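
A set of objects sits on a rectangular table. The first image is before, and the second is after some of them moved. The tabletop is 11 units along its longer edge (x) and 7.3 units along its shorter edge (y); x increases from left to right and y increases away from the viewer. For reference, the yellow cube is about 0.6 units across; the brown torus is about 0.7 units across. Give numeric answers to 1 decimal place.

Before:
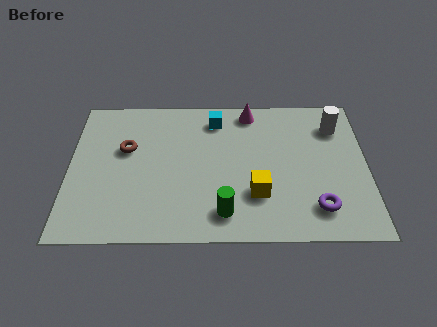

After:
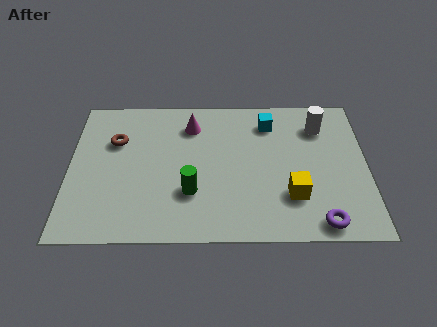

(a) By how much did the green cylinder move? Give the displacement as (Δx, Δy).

(-1.2, 1.0)

From the two frames, the green cylinder sits at roughly (5.7, 1.3) before and (4.5, 2.3) after.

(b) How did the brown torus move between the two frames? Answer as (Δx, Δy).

(-0.4, 0.4)

The brown torus was at about (2.1, 4.5) and moved to about (1.7, 4.9).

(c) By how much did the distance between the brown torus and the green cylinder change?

-1.0

The distance was about 4.8 in the first image and 3.8 in the second, so they moved 1.0 units closer together.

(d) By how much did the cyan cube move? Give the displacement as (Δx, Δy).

(2.0, -0.2)

The cyan cube started near (5.4, 6.0) and ended near (7.4, 5.8).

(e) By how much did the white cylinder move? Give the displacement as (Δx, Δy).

(-0.6, 0.0)

The white cylinder started near (9.9, 5.6) and ended near (9.3, 5.6).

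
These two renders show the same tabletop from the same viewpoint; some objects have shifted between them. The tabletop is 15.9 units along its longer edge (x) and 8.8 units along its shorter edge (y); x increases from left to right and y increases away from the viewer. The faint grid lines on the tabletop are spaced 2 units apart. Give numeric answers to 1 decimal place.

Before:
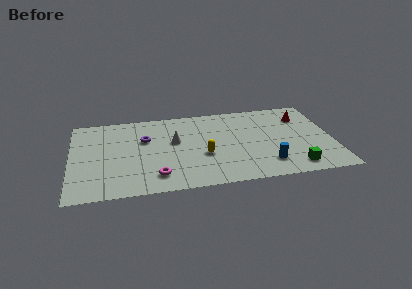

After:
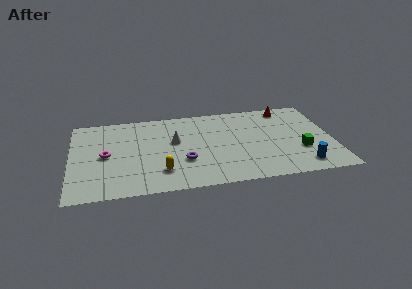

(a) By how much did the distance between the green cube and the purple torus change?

-2.8

Before: roughly 9.9 units apart; after: 7.1. That's 2.8 units closer together.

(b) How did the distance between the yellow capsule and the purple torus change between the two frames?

-2.5

Before: roughly 4.2 units apart; after: 1.7. That's 2.5 units closer together.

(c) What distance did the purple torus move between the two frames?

3.5

The purple torus was near (4.5, 5.7) before and (6.8, 3.0) after, so it travelled √(2.3² + 2.7²) ≈ 3.5 units.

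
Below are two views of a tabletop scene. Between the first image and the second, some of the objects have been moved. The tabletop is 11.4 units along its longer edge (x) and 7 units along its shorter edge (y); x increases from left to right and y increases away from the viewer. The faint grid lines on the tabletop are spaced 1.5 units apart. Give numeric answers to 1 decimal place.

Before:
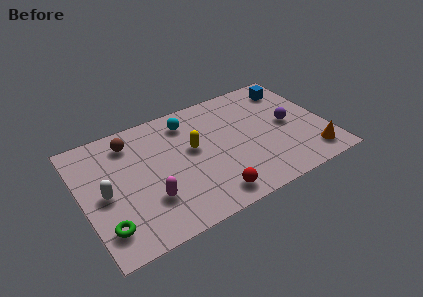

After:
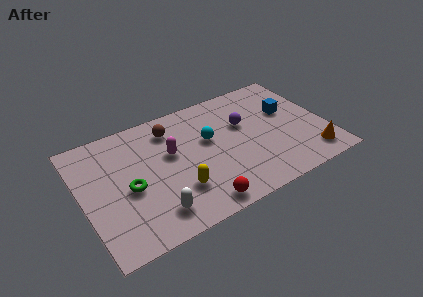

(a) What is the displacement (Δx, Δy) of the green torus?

(1.3, 1.6)

The green torus started near (0.8, 1.5) and ended near (2.1, 3.1).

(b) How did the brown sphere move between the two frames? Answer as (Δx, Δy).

(1.9, -0.1)

The brown sphere started near (2.5, 5.7) and ended near (4.4, 5.6).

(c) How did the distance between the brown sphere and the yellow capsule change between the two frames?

+0.4

They were about 3.2 units apart before and 3.6 after — 0.4 units further apart.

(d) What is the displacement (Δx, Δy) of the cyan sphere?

(0.8, -1.5)

The cyan sphere was at about (5.2, 5.7) and moved to about (6.0, 4.2).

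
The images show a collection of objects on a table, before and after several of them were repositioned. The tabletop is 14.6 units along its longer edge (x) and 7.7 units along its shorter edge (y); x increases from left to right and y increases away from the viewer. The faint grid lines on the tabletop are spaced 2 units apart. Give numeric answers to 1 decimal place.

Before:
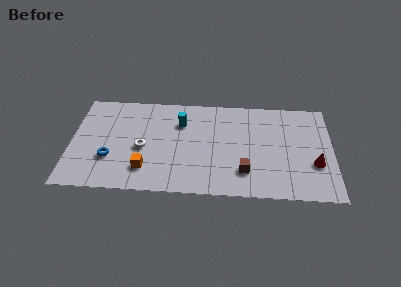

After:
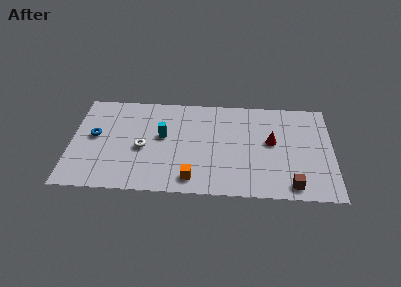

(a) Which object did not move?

the white torus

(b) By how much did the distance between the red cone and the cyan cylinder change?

-1.9

The distance was about 8.0 in the first image and 6.1 in the second, so they moved 1.9 units closer together.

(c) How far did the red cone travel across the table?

2.9

The red cone moved from about (13.6, 2.7) to (11.2, 4.3), a distance of √(2.4² + 1.6²) ≈ 2.9.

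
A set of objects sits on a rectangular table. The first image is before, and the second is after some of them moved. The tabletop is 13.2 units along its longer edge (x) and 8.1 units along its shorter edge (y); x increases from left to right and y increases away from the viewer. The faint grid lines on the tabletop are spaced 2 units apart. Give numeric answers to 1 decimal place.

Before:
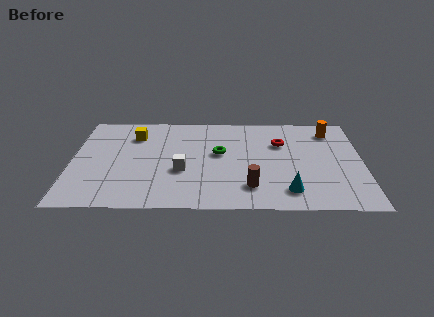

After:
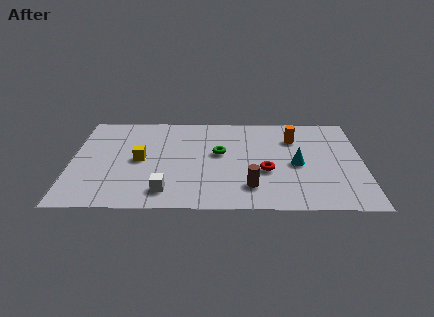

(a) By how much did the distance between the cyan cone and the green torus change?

-0.8

They were about 4.4 units apart before and 3.6 after — 0.8 units closer together.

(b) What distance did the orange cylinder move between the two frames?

1.8

From (11.8, 6.6) to (10.1, 5.9), the orange cylinder covered √(1.7² + 0.7²) ≈ 1.8 units.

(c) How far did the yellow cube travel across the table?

2.1

From (2.8, 6.1) to (3.1, 4.0), the yellow cube covered √(0.3² + 2.1²) ≈ 2.1 units.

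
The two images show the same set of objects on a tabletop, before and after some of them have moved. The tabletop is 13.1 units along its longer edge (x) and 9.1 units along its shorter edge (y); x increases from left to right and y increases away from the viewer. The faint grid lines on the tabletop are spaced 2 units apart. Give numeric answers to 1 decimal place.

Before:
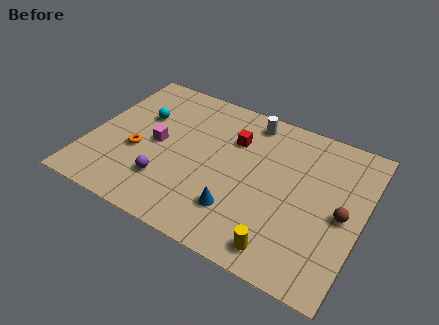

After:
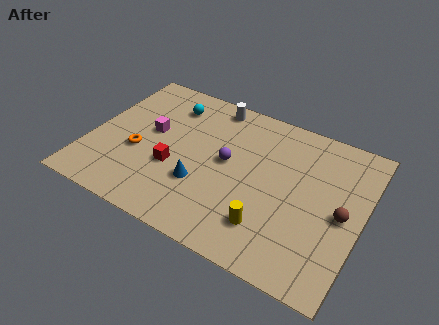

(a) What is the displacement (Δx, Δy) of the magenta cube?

(-0.4, 0.6)

From the two frames, the magenta cube sits at roughly (3.2, 4.5) before and (2.8, 5.1) after.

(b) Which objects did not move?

the orange torus and the brown sphere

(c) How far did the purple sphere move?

3.6

The purple sphere was near (4.0, 2.4) before and (6.6, 4.9) after, so it travelled √(2.6² + 2.5²) ≈ 3.6 units.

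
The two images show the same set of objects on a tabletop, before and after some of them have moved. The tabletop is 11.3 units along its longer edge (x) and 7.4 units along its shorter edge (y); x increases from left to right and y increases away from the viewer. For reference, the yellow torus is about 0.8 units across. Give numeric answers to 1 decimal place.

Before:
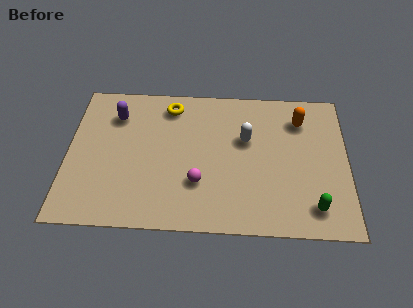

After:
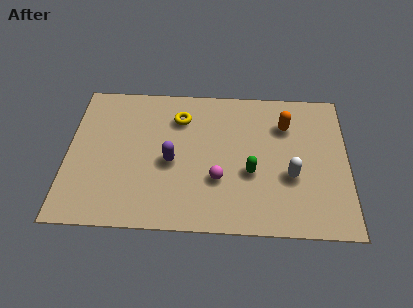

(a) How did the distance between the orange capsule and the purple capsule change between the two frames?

-2.4

They were about 7.5 units apart before and 5.1 after — 2.4 units closer together.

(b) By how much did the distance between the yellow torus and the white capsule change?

+1.8

They were about 3.5 units apart before and 5.3 after — 1.8 units further apart.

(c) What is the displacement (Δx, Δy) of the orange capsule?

(-0.6, -0.3)

The orange capsule was at about (9.4, 5.7) and moved to about (8.8, 5.4).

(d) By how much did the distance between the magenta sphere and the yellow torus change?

-0.6

The distance was about 4.1 in the first image and 3.5 in the second, so they moved 0.6 units closer together.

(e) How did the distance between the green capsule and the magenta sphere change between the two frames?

-3.3

Before: roughly 4.7 units apart; after: 1.4. That's 3.3 units closer together.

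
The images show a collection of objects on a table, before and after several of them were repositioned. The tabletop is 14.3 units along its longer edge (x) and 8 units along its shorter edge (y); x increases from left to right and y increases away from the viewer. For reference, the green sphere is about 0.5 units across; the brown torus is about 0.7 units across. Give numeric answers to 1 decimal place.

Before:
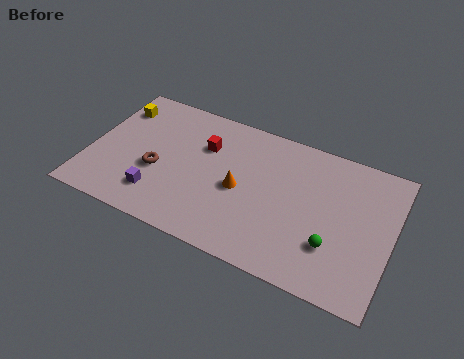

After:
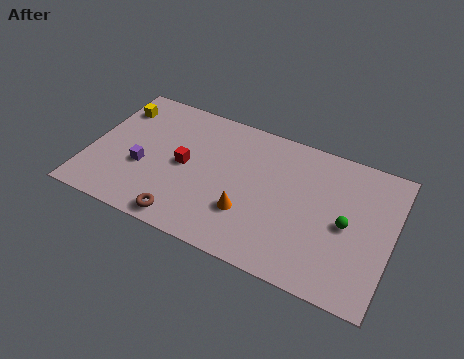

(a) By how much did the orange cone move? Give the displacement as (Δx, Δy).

(0.5, -1.2)

From the two frames, the orange cone sits at roughly (7.2, 3.7) before and (7.7, 2.5) after.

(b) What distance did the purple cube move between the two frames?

1.6

The purple cube moved from about (3.5, 1.8) to (2.6, 3.1), a distance of √(0.9² + 1.3²) ≈ 1.6.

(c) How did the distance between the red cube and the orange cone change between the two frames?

+0.9

Before: roughly 2.6 units apart; after: 3.5. That's 0.9 units further apart.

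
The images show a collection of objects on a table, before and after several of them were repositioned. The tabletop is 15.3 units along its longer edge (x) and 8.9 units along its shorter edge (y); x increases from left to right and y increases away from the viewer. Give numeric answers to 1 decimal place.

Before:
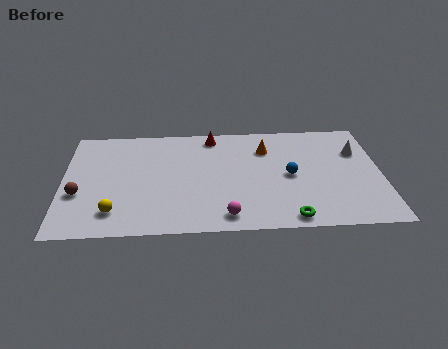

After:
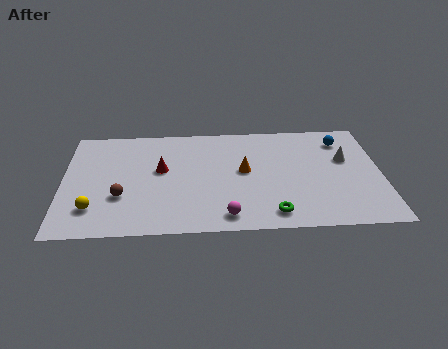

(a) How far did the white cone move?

0.8

From (14.2, 6.1) to (13.6, 5.5), the white cone covered √(0.6² + 0.6²) ≈ 0.8 units.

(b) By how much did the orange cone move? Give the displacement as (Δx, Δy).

(-1.1, -1.8)

From the two frames, the orange cone sits at roughly (9.8, 6.6) before and (8.7, 4.8) after.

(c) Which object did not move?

the magenta sphere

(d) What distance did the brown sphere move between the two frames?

2.0

The brown sphere moved from about (0.8, 3.3) to (2.8, 3.0), a distance of √(2.0² + 0.3²) ≈ 2.0.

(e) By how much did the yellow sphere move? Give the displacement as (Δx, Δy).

(-1.0, 0.3)

The yellow sphere started near (2.5, 1.8) and ended near (1.5, 2.1).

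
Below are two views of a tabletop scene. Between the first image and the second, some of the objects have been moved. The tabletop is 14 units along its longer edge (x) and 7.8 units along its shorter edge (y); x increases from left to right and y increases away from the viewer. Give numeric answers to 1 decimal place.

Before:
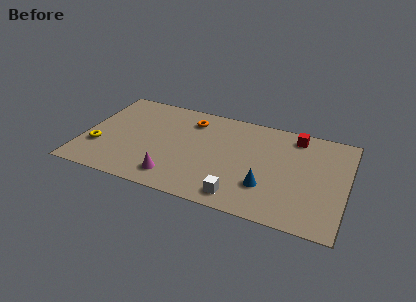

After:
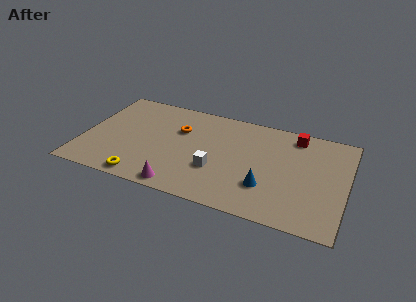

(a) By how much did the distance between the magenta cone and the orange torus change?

-0.4

The distance was about 4.8 in the first image and 4.4 in the second, so they moved 0.4 units closer together.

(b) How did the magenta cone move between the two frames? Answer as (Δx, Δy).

(0.4, -0.6)

The magenta cone started near (5.1, 1.4) and ended near (5.5, 0.8).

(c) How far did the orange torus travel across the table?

1.1

The orange torus moved from about (5.5, 6.2) to (5.0, 5.2), a distance of √(0.5² + 1.0²) ≈ 1.1.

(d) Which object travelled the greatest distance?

the yellow torus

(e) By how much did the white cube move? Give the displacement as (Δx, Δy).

(-1.4, 1.6)

From the two frames, the white cube sits at roughly (8.6, 1.1) before and (7.2, 2.7) after.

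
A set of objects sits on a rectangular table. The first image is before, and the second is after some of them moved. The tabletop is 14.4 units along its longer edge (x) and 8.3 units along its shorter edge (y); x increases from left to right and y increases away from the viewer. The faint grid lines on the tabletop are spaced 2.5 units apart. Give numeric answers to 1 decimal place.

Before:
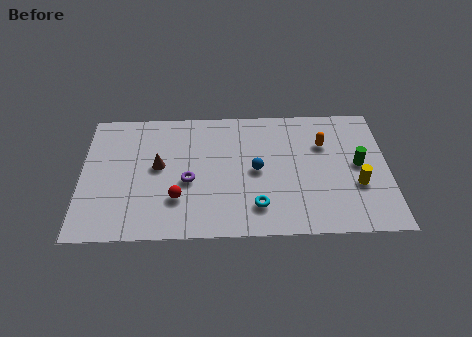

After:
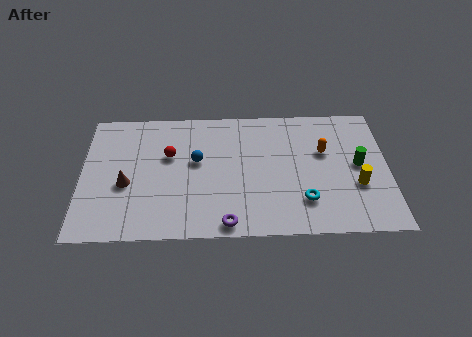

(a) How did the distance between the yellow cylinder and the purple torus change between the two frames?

-1.4

Before: roughly 7.9 units apart; after: 6.5. That's 1.4 units closer together.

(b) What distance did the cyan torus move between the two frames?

2.2

The cyan torus moved from about (8.2, 1.8) to (10.4, 2.1), a distance of √(2.2² + 0.3²) ≈ 2.2.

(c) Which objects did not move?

the green cylinder and the yellow cylinder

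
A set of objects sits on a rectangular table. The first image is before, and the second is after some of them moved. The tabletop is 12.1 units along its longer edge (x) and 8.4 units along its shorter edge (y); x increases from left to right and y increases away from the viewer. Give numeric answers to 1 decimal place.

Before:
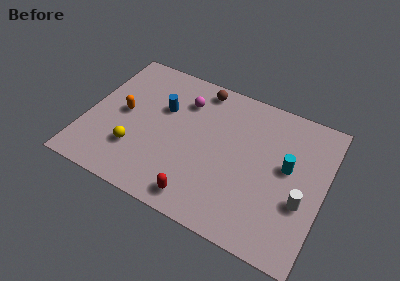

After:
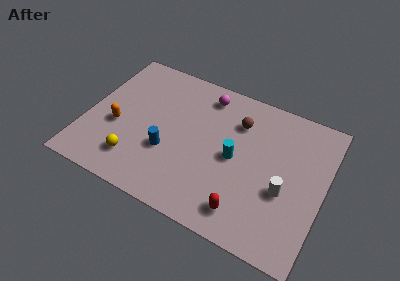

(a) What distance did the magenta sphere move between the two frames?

1.3

The magenta sphere moved from about (4.7, 6.3) to (5.7, 7.1), a distance of √(1.0² + 0.8²) ≈ 1.3.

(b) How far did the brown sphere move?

2.4

The brown sphere was near (5.4, 7.4) before and (7.5, 6.2) after, so it travelled √(2.1² + 1.2²) ≈ 2.4 units.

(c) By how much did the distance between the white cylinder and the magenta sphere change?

-1.3

The distance was about 7.2 in the first image and 5.9 in the second, so they moved 1.3 units closer together.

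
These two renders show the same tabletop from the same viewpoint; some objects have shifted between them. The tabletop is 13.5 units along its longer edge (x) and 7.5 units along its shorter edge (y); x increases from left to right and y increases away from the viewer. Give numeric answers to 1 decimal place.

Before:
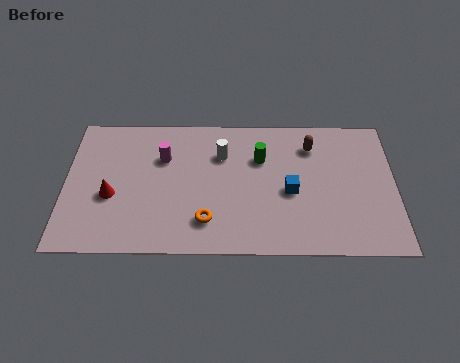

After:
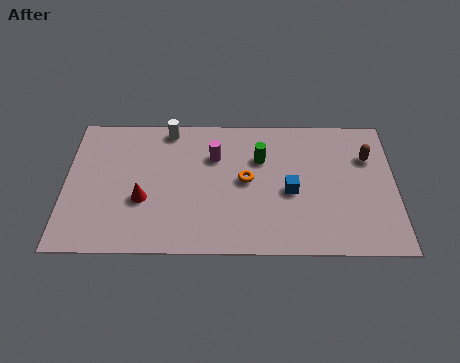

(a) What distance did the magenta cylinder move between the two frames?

2.1

From (4.0, 5.1) to (6.1, 5.2), the magenta cylinder covered √(2.1² + 0.1²) ≈ 2.1 units.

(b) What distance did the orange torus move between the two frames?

2.7

From (5.8, 1.7) to (7.4, 3.9), the orange torus covered √(1.6² + 2.2²) ≈ 2.7 units.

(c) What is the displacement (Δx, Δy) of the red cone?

(1.3, -0.2)

The red cone started near (1.9, 3.0) and ended near (3.2, 2.8).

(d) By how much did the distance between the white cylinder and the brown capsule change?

+4.6

They were about 3.7 units apart before and 8.3 after — 4.6 units further apart.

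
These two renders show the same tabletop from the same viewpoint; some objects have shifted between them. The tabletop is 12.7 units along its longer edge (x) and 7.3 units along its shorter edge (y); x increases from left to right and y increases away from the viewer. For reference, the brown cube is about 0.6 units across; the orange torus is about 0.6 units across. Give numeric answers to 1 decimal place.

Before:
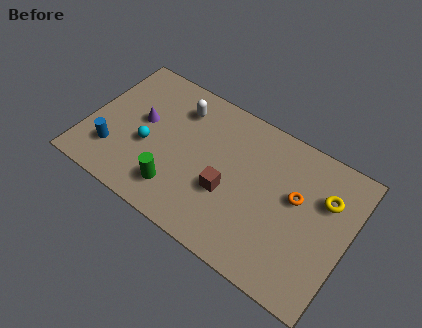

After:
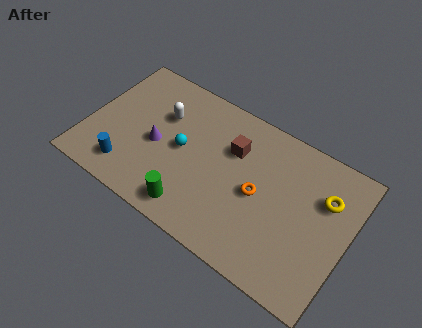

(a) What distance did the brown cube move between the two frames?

2.2

The brown cube moved from about (7.0, 2.8) to (6.9, 5.0), a distance of √(0.1² + 2.2²) ≈ 2.2.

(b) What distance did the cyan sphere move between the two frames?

1.7

The cyan sphere moved from about (3.0, 3.0) to (4.6, 3.7), a distance of √(1.6² + 0.7²) ≈ 1.7.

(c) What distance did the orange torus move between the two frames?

1.9

From (10.1, 4.3) to (8.4, 3.5), the orange torus covered √(1.7² + 0.8²) ≈ 1.9 units.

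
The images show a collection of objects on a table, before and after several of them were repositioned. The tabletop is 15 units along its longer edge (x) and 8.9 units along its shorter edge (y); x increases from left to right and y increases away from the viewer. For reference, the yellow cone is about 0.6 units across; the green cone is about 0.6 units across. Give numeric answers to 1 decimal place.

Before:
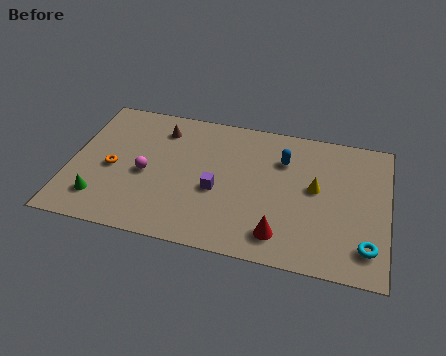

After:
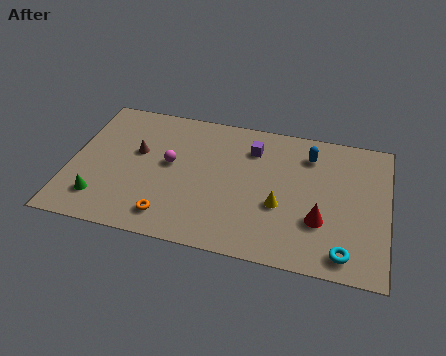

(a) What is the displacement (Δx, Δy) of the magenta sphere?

(1.1, 0.9)

From the two frames, the magenta sphere sits at roughly (3.6, 4.0) before and (4.7, 4.9) after.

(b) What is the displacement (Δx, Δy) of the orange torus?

(2.9, -2.5)

The orange torus was at about (2.0, 4.0) and moved to about (4.9, 1.5).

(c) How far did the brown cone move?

2.1

The brown cone moved from about (4.1, 7.1) to (3.1, 5.3), a distance of √(1.0² + 1.8²) ≈ 2.1.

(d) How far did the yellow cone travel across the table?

2.2

From (11.6, 4.9) to (10.0, 3.4), the yellow cone covered √(1.6² + 1.5²) ≈ 2.2 units.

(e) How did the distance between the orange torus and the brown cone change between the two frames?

+0.5

Before: roughly 3.7 units apart; after: 4.2. That's 0.5 units further apart.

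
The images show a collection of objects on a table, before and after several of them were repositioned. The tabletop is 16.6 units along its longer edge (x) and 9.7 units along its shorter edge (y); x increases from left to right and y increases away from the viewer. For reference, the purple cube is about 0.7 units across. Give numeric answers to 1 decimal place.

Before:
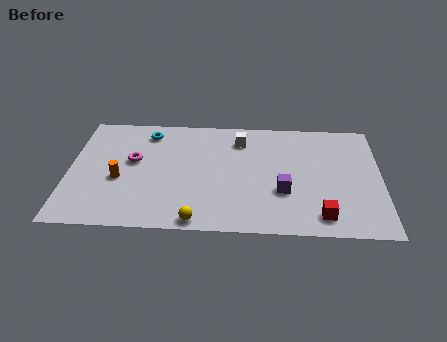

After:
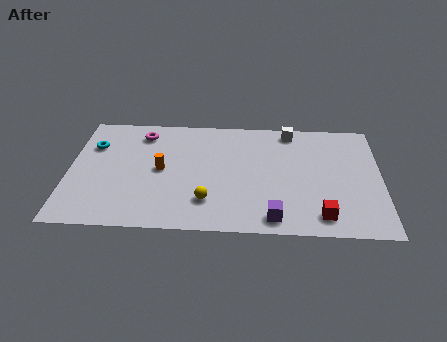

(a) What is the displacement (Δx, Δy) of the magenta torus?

(0.4, 2.4)

The magenta torus was at about (3.4, 5.6) and moved to about (3.8, 8.0).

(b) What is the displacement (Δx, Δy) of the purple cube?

(-0.5, -2.2)

The purple cube started near (11.4, 3.4) and ended near (10.9, 1.2).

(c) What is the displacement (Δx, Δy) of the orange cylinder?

(2.2, 0.9)

The orange cylinder started near (2.7, 4.0) and ended near (4.9, 4.9).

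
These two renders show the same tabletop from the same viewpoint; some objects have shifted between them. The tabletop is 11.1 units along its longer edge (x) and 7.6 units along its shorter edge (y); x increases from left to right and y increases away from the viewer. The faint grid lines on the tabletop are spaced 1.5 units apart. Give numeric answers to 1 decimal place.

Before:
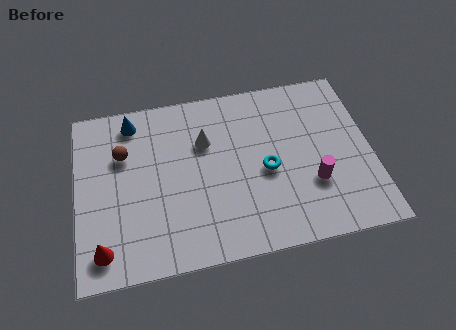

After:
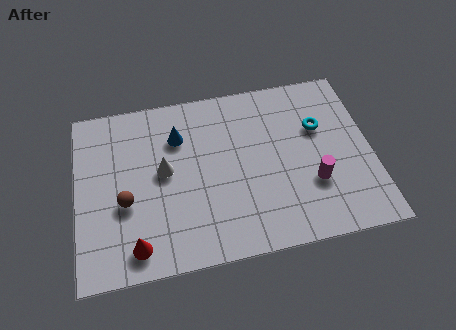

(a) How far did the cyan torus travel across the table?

2.6

From (7.1, 3.4) to (9.2, 4.9), the cyan torus covered √(2.1² + 1.5²) ≈ 2.6 units.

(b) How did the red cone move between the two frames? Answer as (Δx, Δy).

(1.2, -0.1)

The red cone started near (0.9, 1.2) and ended near (2.1, 1.1).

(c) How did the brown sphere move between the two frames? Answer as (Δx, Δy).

(0.0, -2.1)

The brown sphere was at about (1.8, 5.1) and moved to about (1.8, 3.0).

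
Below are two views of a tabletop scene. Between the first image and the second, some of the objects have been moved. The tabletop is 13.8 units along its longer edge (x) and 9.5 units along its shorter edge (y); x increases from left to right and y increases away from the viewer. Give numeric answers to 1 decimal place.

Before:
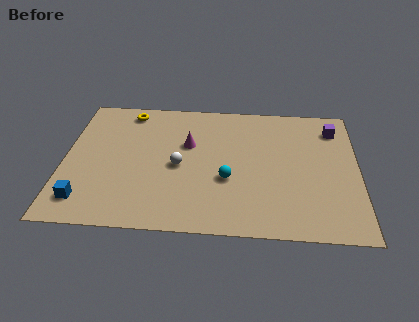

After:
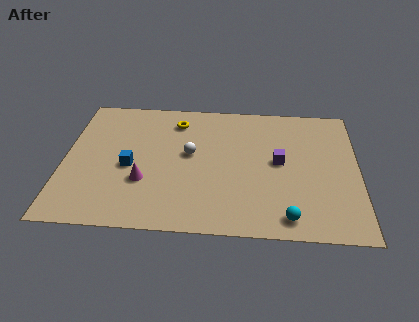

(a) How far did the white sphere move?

1.0

The white sphere moved from about (5.4, 4.4) to (5.9, 5.3), a distance of √(0.5² + 0.9²) ≈ 1.0.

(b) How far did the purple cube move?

3.7

From (12.7, 7.6) to (10.1, 5.0), the purple cube covered √(2.6² + 2.6²) ≈ 3.7 units.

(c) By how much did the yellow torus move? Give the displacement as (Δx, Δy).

(2.3, -0.6)

The yellow torus was at about (2.9, 8.3) and moved to about (5.2, 7.7).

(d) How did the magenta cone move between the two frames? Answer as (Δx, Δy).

(-2.0, -2.8)

The magenta cone started near (5.8, 6.0) and ended near (3.8, 3.2).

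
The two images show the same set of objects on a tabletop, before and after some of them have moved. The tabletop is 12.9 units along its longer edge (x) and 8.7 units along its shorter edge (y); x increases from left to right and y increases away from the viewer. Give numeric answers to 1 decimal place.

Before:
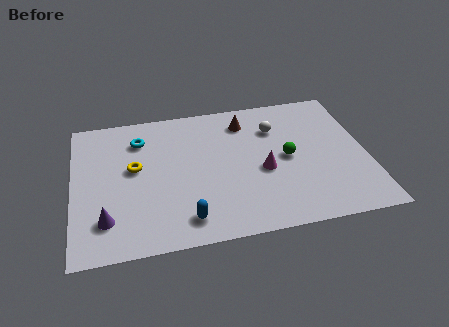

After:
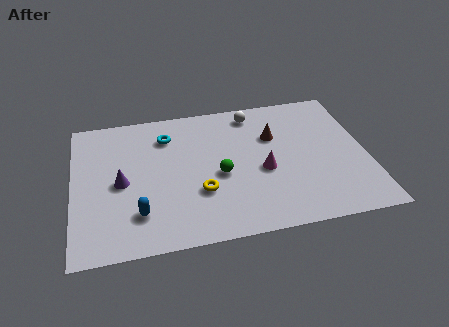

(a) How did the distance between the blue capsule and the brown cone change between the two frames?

+0.8

Before: roughly 6.3 units apart; after: 7.1. That's 0.8 units further apart.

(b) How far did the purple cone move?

2.2

From (1.4, 2.0) to (2.1, 4.1), the purple cone covered √(0.7² + 2.1²) ≈ 2.2 units.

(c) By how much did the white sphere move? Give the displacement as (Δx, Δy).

(-0.9, 1.2)

The white sphere started near (9.0, 6.3) and ended near (8.1, 7.5).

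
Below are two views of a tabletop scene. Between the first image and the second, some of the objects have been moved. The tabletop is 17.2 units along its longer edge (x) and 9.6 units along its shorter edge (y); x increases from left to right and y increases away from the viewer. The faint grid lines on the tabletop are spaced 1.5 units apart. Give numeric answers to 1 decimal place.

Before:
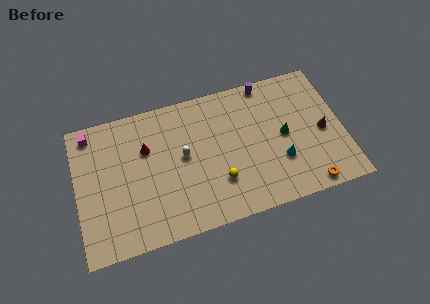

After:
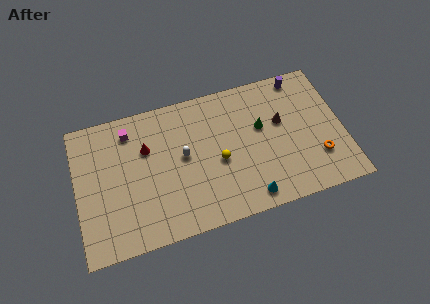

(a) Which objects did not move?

the red cone and the white capsule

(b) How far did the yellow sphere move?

1.4

The yellow sphere was near (9.0, 2.8) before and (9.1, 4.2) after, so it travelled √(0.1² + 1.4²) ≈ 1.4 units.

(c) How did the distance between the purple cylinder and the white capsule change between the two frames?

+1.9

They were about 6.7 units apart before and 8.6 after — 1.9 units further apart.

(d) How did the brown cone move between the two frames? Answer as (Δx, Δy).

(-2.6, 1.4)

The brown cone was at about (15.9, 4.4) and moved to about (13.3, 5.8).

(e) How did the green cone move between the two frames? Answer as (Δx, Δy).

(-1.4, 1.0)

From the two frames, the green cone sits at roughly (13.4, 4.8) before and (12.0, 5.8) after.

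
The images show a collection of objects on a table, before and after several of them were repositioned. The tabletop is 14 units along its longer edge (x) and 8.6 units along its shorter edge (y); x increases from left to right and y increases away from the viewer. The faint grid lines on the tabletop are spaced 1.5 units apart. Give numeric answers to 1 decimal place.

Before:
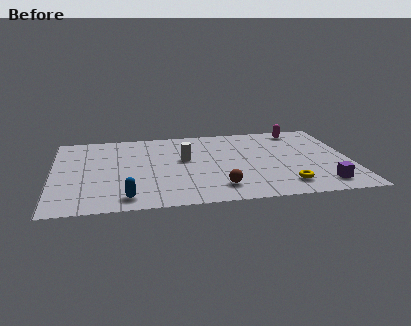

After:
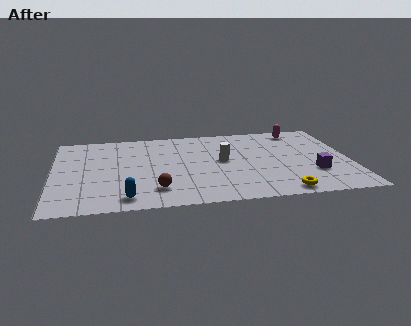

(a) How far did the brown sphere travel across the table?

2.9

The brown sphere moved from about (7.7, 1.7) to (4.8, 1.9), a distance of √(2.9² + 0.2²) ≈ 2.9.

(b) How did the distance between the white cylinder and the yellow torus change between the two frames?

-1.2

Before: roughly 5.7 units apart; after: 4.5. That's 1.2 units closer together.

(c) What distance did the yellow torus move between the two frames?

0.7

The yellow torus was near (10.8, 1.6) before and (10.6, 0.9) after, so it travelled √(0.2² + 0.7²) ≈ 0.7 units.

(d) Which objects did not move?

the blue capsule and the magenta capsule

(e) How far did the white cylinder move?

1.8

The white cylinder moved from about (6.2, 5.0) to (8.0, 4.6), a distance of √(1.8² + 0.4²) ≈ 1.8.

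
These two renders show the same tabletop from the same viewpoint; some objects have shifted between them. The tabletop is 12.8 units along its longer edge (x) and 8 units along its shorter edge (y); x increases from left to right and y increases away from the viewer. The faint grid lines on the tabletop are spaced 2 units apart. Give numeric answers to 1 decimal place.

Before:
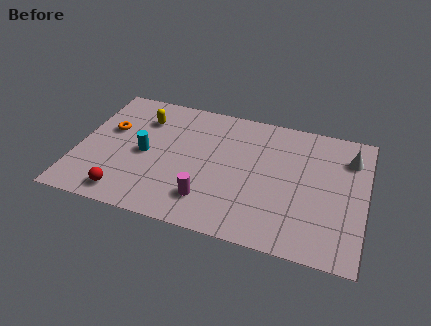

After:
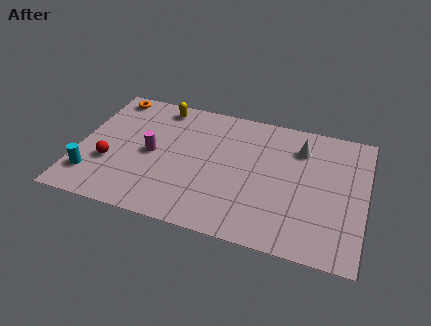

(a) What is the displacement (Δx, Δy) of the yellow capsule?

(0.7, 1.0)

From the two frames, the yellow capsule sits at roughly (2.7, 6.0) before and (3.4, 7.0) after.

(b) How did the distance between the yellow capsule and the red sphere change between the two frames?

-0.3

Before: roughly 4.9 units apart; after: 4.6. That's 0.3 units closer together.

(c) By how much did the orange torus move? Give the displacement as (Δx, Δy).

(-0.2, 2.2)

From the two frames, the orange torus sits at roughly (1.3, 4.9) before and (1.1, 7.1) after.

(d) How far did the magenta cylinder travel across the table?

3.4

The magenta cylinder moved from about (6.0, 1.8) to (3.3, 3.9), a distance of √(2.7² + 2.1²) ≈ 3.4.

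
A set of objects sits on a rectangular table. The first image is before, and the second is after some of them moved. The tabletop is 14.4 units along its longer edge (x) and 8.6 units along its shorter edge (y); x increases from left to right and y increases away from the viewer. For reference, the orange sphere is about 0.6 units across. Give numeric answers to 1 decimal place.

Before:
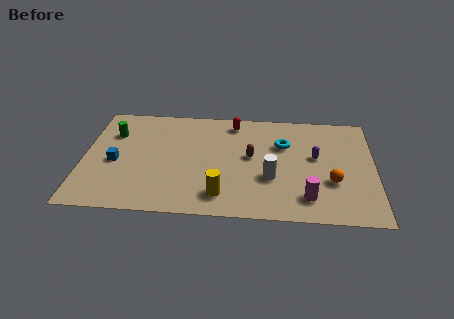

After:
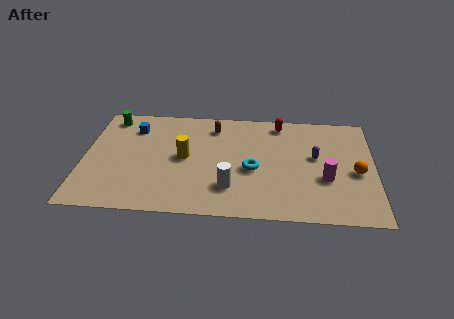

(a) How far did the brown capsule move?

3.0

The brown capsule moved from about (8.3, 4.7) to (6.4, 7.0), a distance of √(1.9² + 2.3²) ≈ 3.0.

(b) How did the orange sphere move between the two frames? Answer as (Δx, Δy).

(1.2, 0.8)

The orange sphere started near (12.3, 3.0) and ended near (13.5, 3.8).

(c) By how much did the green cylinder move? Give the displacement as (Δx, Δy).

(-0.2, 1.3)

From the two frames, the green cylinder sits at roughly (1.4, 6.1) before and (1.2, 7.4) after.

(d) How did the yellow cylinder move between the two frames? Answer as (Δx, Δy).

(-1.9, 2.8)

The yellow cylinder was at about (6.9, 1.6) and moved to about (5.0, 4.4).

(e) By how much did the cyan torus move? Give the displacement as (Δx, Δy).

(-1.5, -2.1)

The cyan torus started near (9.9, 5.8) and ended near (8.4, 3.7).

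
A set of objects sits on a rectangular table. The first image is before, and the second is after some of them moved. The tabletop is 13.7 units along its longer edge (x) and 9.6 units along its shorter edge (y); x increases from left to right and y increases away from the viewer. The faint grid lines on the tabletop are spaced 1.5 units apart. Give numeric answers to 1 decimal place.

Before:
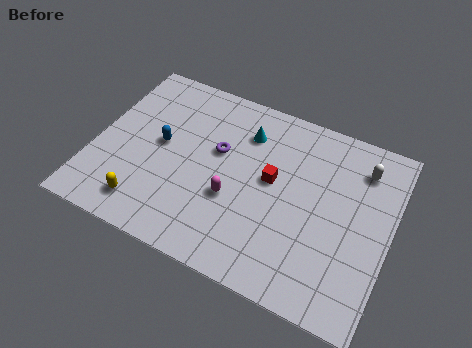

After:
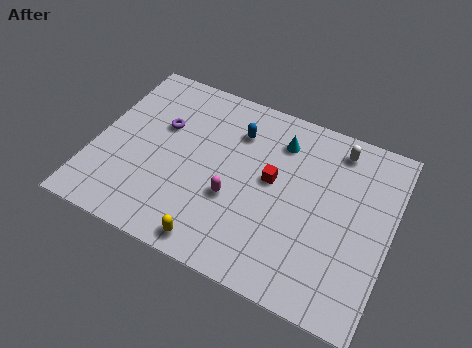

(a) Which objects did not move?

the magenta capsule and the red cube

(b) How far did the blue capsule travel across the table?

3.9

The blue capsule was near (3.0, 5.1) before and (6.3, 7.2) after, so it travelled √(3.3² + 2.1²) ≈ 3.9 units.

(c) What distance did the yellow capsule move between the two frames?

3.4

The yellow capsule was near (2.8, 1.6) before and (6.1, 1.0) after, so it travelled √(3.3² + 0.6²) ≈ 3.4 units.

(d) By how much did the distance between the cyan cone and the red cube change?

-0.3

Before: roughly 2.5 units apart; after: 2.2. That's 0.3 units closer together.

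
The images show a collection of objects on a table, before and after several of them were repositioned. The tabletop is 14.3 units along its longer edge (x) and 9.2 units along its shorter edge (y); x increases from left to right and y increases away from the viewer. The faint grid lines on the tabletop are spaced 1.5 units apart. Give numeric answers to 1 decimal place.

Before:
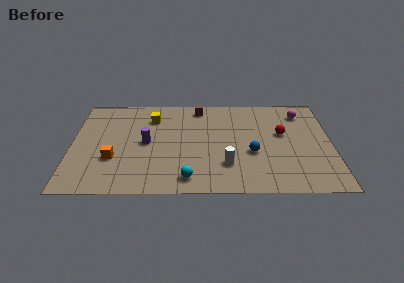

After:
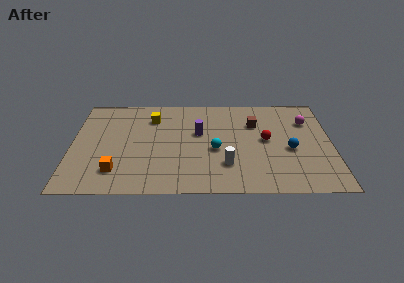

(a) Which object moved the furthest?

the brown cube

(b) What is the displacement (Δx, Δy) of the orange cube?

(0.2, -1.1)

From the two frames, the orange cube sits at roughly (2.3, 3.1) before and (2.5, 2.0) after.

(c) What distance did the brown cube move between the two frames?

3.5

From (7.0, 8.0) to (10.1, 6.4), the brown cube covered √(3.1² + 1.6²) ≈ 3.5 units.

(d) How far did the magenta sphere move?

0.9

The magenta sphere moved from about (12.7, 7.4) to (13.0, 6.6), a distance of √(0.3² + 0.8²) ≈ 0.9.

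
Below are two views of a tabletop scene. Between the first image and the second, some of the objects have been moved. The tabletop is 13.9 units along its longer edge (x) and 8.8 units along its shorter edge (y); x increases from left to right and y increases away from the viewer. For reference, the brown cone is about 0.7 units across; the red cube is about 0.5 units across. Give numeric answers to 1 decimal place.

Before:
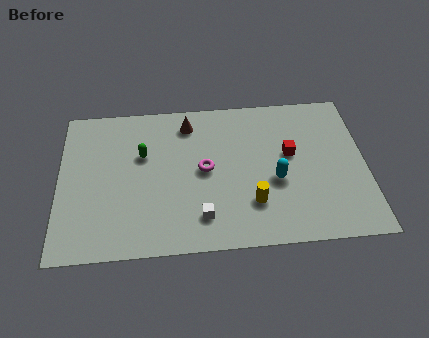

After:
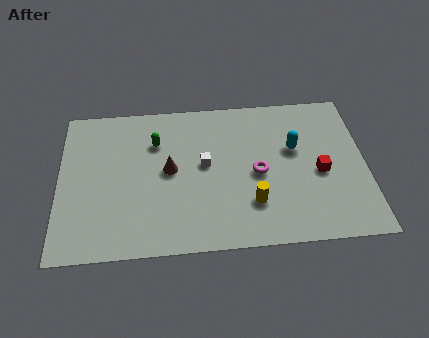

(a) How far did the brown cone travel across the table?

2.8

The brown cone moved from about (5.9, 7.3) to (5.0, 4.6), a distance of √(0.9² + 2.7²) ≈ 2.8.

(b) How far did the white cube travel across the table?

3.0

The white cube moved from about (6.4, 1.8) to (6.6, 4.8), a distance of √(0.2² + 3.0²) ≈ 3.0.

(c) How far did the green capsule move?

0.9

The green capsule was near (3.8, 5.6) before and (4.4, 6.3) after, so it travelled √(0.6² + 0.7²) ≈ 0.9 units.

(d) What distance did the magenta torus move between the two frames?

2.4

From (6.6, 4.5) to (9.0, 4.1), the magenta torus covered √(2.4² + 0.4²) ≈ 2.4 units.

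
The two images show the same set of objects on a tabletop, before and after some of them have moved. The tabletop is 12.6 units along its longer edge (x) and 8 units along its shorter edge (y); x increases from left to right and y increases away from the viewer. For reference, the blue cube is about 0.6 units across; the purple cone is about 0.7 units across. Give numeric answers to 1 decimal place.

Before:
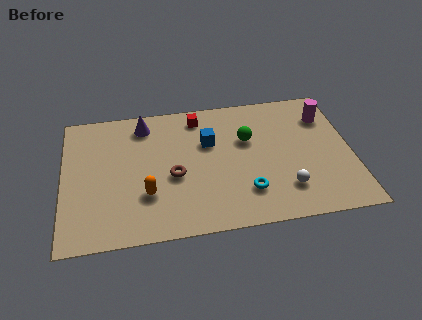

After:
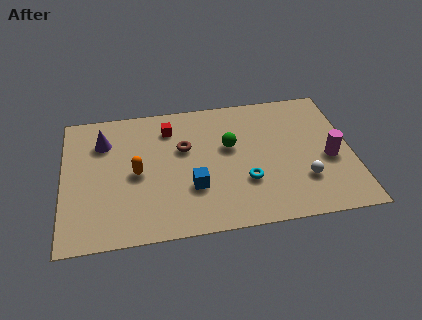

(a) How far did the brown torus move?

1.7

From (4.8, 3.4) to (5.3, 5.0), the brown torus covered √(0.5² + 1.6²) ≈ 1.7 units.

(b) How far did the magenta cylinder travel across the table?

2.6

From (11.6, 6.0) to (11.6, 3.4), the magenta cylinder covered √(0.0² + 2.6²) ≈ 2.6 units.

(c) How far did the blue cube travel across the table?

2.7

From (6.4, 5.2) to (5.6, 2.6), the blue cube covered √(0.8² + 2.6²) ≈ 2.7 units.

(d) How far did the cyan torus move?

0.6

The cyan torus moved from about (7.9, 2.0) to (7.9, 2.6), a distance of √(0.0² + 0.6²) ≈ 0.6.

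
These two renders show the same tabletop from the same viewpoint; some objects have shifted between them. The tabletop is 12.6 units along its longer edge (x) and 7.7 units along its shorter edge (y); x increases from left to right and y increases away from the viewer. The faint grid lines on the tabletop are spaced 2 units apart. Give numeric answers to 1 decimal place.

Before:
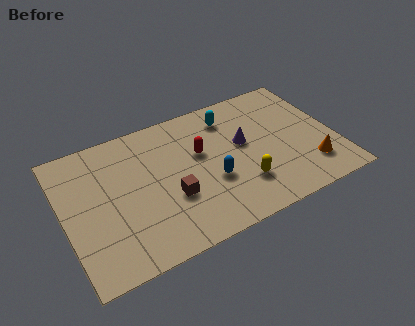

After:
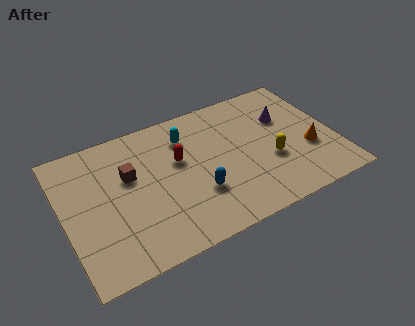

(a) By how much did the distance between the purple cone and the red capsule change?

+3.1

The distance was about 2.0 in the first image and 5.1 in the second, so they moved 3.1 units further apart.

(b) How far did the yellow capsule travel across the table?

1.7

From (8.0, 2.1) to (9.5, 2.9), the yellow capsule covered √(1.5² + 0.8²) ≈ 1.7 units.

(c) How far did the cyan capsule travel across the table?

2.1

The cyan capsule moved from about (8.0, 6.2) to (5.9, 5.9), a distance of √(2.1² + 0.3²) ≈ 2.1.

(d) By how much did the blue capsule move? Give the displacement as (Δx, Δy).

(-0.7, -0.4)

The blue capsule started near (6.7, 2.9) and ended near (6.0, 2.5).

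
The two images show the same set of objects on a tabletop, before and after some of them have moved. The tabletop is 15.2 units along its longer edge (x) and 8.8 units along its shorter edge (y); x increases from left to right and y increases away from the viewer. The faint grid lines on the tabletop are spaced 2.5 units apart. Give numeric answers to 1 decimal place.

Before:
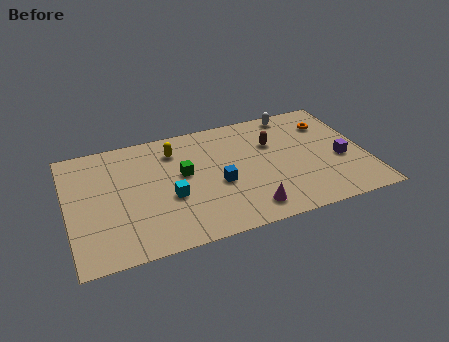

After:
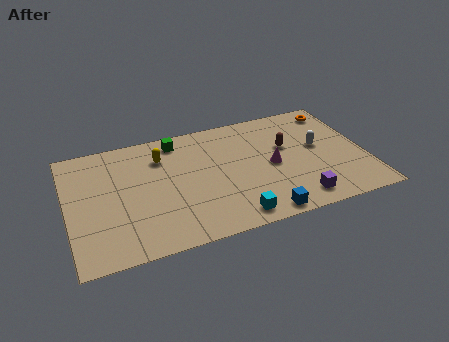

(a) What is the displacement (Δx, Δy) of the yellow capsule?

(-0.7, -0.3)

The yellow capsule was at about (5.6, 6.9) and moved to about (4.9, 6.6).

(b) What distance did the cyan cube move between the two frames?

3.8

The cyan cube moved from about (5.1, 3.5) to (8.1, 1.1), a distance of √(3.0² + 2.4²) ≈ 3.8.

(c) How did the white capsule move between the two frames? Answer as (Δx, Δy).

(1.0, -3.0)

The white capsule was at about (11.9, 7.9) and moved to about (12.9, 4.9).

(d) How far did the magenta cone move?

3.2

From (8.9, 1.4) to (10.4, 4.2), the magenta cone covered √(1.5² + 2.8²) ≈ 3.2 units.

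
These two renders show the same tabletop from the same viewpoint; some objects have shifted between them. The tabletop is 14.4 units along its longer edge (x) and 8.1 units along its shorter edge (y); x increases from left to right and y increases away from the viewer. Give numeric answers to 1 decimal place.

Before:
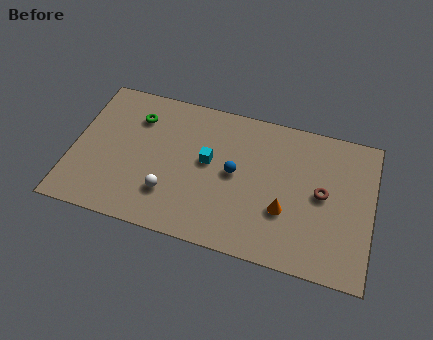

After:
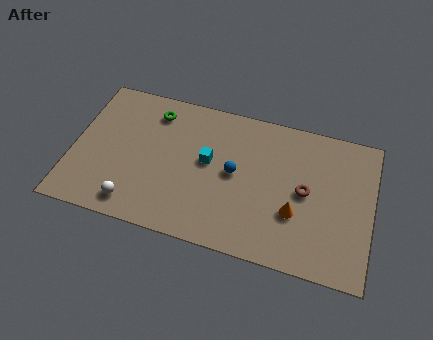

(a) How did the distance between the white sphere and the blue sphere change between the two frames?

+1.9

They were about 3.6 units apart before and 5.5 after — 1.9 units further apart.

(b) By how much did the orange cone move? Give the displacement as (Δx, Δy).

(0.5, 0.0)

The orange cone was at about (10.3, 2.8) and moved to about (10.8, 2.8).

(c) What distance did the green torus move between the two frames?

0.9

The green torus moved from about (2.9, 6.1) to (3.7, 6.6), a distance of √(0.8² + 0.5²) ≈ 0.9.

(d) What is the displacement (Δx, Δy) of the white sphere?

(-1.6, -1.0)

From the two frames, the white sphere sits at roughly (4.8, 2.2) before and (3.2, 1.2) after.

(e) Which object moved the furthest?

the white sphere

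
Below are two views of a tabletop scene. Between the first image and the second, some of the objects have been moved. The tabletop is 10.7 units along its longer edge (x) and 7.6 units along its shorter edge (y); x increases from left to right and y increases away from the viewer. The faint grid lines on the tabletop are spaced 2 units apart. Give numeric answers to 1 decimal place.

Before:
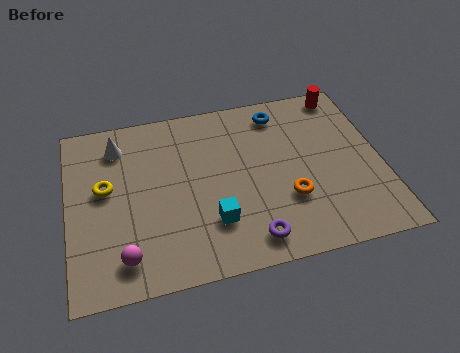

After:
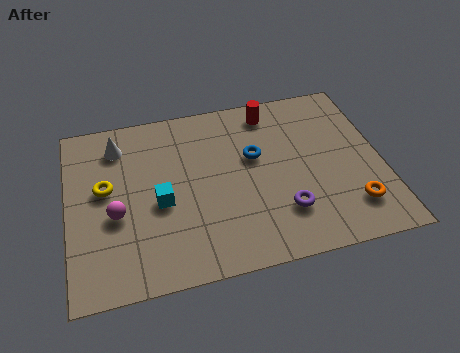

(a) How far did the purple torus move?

1.5

The purple torus moved from about (6.0, 1.1) to (7.2, 2.0), a distance of √(1.2² + 0.9²) ≈ 1.5.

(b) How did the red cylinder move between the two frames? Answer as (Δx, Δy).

(-2.6, -0.3)

The red cylinder was at about (9.7, 6.8) and moved to about (7.1, 6.5).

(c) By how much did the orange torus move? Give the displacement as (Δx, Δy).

(2.1, -0.8)

The orange torus started near (7.4, 2.5) and ended near (9.5, 1.7).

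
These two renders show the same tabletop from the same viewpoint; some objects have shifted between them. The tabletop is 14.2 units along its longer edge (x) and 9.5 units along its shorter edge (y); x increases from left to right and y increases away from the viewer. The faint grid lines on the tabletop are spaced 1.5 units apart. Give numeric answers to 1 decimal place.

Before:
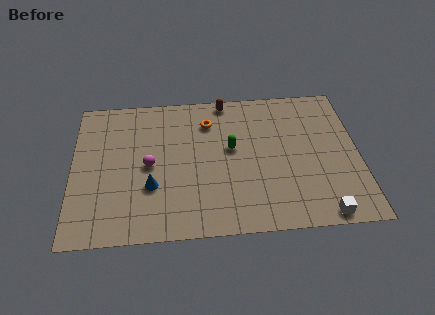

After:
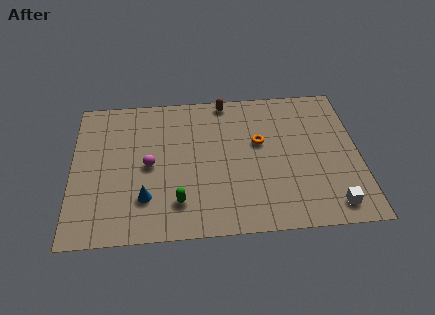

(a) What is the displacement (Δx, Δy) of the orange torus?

(2.5, -1.6)

From the two frames, the orange torus sits at roughly (6.8, 7.3) before and (9.3, 5.7) after.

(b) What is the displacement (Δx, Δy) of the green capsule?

(-2.7, -3.3)

The green capsule was at about (7.9, 5.4) and moved to about (5.2, 2.1).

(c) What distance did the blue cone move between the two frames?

0.8

The blue cone moved from about (3.9, 3.2) to (3.6, 2.5), a distance of √(0.3² + 0.7²) ≈ 0.8.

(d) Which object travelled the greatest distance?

the green capsule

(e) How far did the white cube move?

0.7

From (12.2, 0.8) to (12.7, 1.3), the white cube covered √(0.5² + 0.5²) ≈ 0.7 units.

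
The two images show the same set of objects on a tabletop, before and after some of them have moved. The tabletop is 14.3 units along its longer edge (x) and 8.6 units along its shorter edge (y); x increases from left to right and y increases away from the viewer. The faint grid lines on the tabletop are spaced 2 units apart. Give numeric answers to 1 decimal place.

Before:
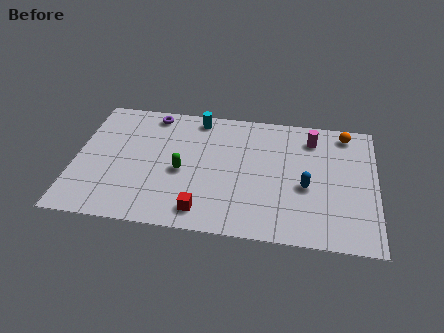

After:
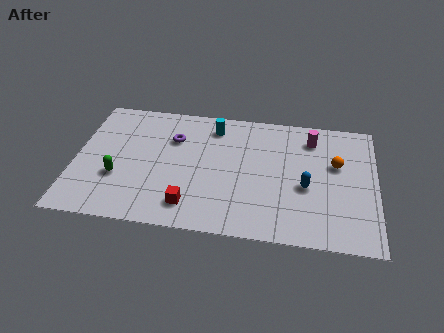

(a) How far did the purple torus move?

1.9

The purple torus was near (3.5, 7.6) before and (4.6, 6.0) after, so it travelled √(1.1² + 1.6²) ≈ 1.9 units.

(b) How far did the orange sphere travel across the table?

2.2

The orange sphere moved from about (12.8, 7.5) to (12.4, 5.3), a distance of √(0.4² + 2.2²) ≈ 2.2.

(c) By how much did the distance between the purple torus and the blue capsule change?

-1.7

They were about 8.5 units apart before and 6.8 after — 1.7 units closer together.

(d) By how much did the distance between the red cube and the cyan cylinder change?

-0.7

Before: roughly 6.3 units apart; after: 5.6. That's 0.7 units closer together.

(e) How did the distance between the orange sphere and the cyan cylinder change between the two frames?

-0.9

Before: roughly 7.1 units apart; after: 6.2. That's 0.9 units closer together.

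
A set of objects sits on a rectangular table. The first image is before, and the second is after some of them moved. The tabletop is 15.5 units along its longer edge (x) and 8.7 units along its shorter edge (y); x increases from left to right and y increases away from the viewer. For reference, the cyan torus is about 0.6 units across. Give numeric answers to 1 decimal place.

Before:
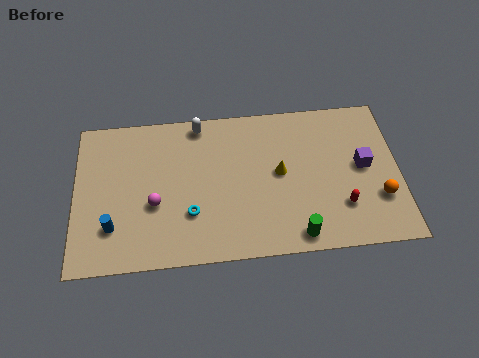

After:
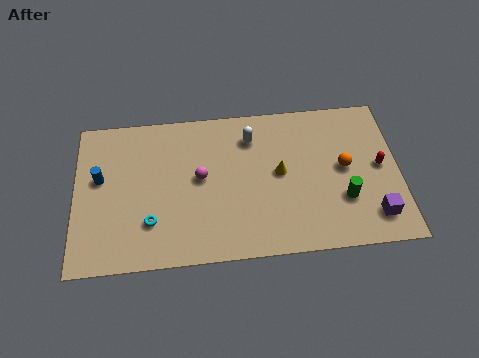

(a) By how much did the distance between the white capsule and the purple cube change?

-0.8

Before: roughly 8.4 units apart; after: 7.6. That's 0.8 units closer together.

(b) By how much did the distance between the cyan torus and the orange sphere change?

+0.6

The distance was about 9.0 in the first image and 9.6 in the second, so they moved 0.6 units further apart.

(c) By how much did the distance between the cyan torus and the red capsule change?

+4.0

The distance was about 7.2 in the first image and 11.2 in the second, so they moved 4.0 units further apart.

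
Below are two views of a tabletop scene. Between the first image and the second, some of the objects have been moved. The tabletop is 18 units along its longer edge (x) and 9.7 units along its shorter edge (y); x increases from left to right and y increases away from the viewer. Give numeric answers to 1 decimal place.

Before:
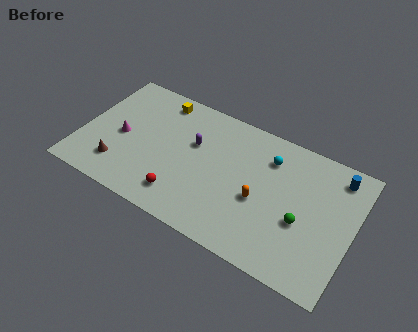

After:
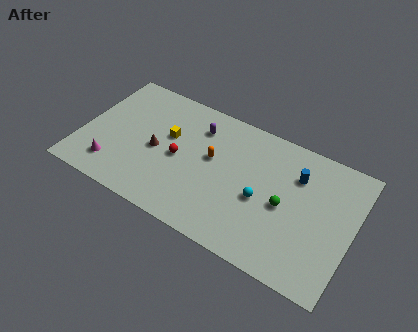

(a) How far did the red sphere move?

2.8

From (7.1, 1.9) to (6.5, 4.6), the red sphere covered √(0.6² + 2.7²) ≈ 2.8 units.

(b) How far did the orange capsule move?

3.7

From (12.0, 4.1) to (8.6, 5.6), the orange capsule covered √(3.4² + 1.5²) ≈ 3.7 units.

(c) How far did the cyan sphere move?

3.2

The cyan sphere was near (12.2, 7.4) before and (12.1, 4.2) after, so it travelled √(0.1² + 3.2²) ≈ 3.2 units.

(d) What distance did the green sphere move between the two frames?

1.3

The green sphere moved from about (14.8, 3.9) to (13.6, 4.5), a distance of √(1.2² + 0.6²) ≈ 1.3.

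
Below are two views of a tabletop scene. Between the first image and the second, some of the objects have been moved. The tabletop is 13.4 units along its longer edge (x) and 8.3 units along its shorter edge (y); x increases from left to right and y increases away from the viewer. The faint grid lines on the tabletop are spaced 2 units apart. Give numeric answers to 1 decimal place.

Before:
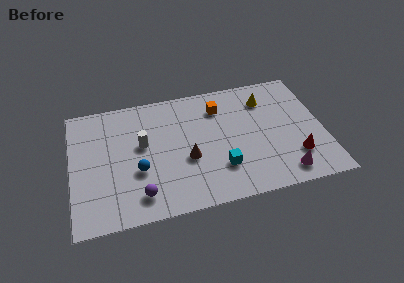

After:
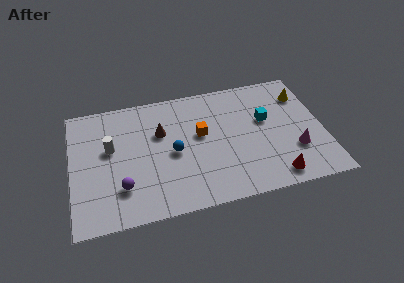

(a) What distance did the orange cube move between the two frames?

1.9

The orange cube moved from about (8.0, 6.4) to (6.9, 4.8), a distance of √(1.1² + 1.6²) ≈ 1.9.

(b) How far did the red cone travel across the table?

1.6

The red cone was near (11.8, 2.2) before and (10.6, 1.1) after, so it travelled √(1.2² + 1.1²) ≈ 1.6 units.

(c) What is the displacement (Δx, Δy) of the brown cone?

(-1.3, 2.1)

From the two frames, the brown cone sits at roughly (6.1, 3.3) before and (4.8, 5.4) after.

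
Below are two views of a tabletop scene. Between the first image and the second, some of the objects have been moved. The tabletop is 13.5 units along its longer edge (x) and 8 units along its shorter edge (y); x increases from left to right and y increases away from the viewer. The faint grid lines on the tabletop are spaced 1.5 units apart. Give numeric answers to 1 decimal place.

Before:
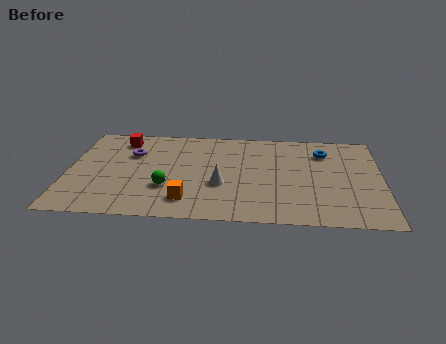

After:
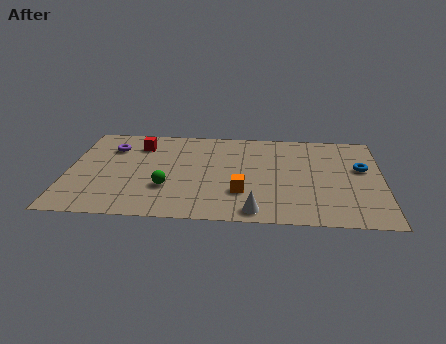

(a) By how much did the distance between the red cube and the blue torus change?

+0.9

Before: roughly 8.8 units apart; after: 9.7. That's 0.9 units further apart.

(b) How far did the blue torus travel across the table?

2.1

From (11.0, 6.1) to (12.6, 4.8), the blue torus covered √(1.6² + 1.3²) ≈ 2.1 units.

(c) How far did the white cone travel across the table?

2.6

From (6.6, 3.0) to (8.1, 0.9), the white cone covered √(1.5² + 2.1²) ≈ 2.6 units.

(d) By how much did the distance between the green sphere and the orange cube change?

+1.9

The distance was about 1.3 in the first image and 3.2 in the second, so they moved 1.9 units further apart.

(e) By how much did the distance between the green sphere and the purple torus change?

+0.9

They were about 3.2 units apart before and 4.1 after — 0.9 units further apart.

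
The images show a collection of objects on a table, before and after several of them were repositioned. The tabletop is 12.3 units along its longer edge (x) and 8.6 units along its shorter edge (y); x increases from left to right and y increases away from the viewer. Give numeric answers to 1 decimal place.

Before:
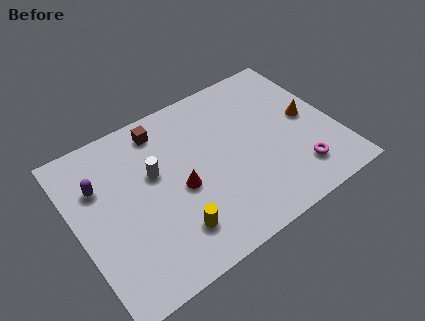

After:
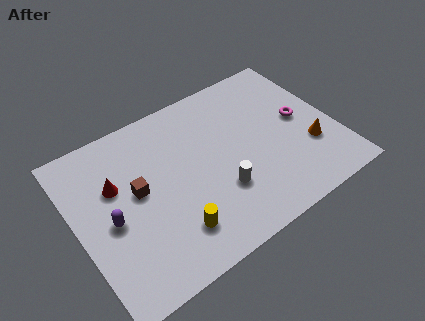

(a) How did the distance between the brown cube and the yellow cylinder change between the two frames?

-2.4

Before: roughly 5.4 units apart; after: 3.0. That's 2.4 units closer together.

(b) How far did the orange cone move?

1.6

From (11.1, 4.4) to (10.9, 2.8), the orange cone covered √(0.2² + 1.6²) ≈ 1.6 units.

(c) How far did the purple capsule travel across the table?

2.0

The purple capsule moved from about (1.3, 5.9) to (1.5, 3.9), a distance of √(0.2² + 2.0²) ≈ 2.0.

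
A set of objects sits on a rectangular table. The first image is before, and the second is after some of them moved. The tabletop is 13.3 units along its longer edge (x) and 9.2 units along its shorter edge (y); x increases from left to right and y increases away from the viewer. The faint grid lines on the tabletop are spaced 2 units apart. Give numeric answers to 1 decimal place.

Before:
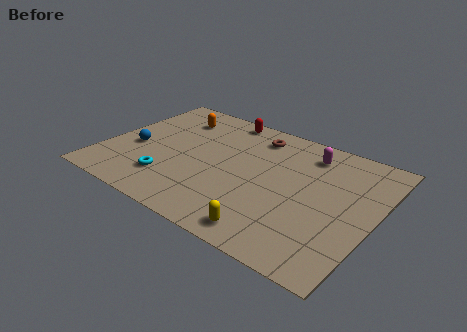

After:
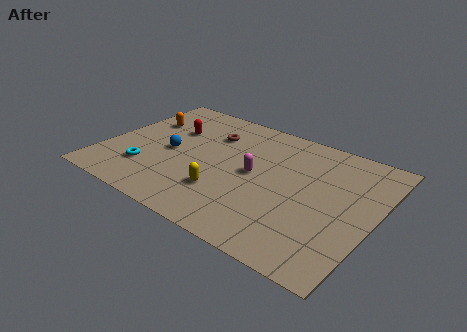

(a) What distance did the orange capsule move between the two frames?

1.7

The orange capsule was near (2.8, 7.2) before and (1.4, 6.2) after, so it travelled √(1.4² + 1.0²) ≈ 1.7 units.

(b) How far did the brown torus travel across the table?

2.3

The brown torus moved from about (6.9, 7.6) to (4.8, 6.7), a distance of √(2.1² + 0.9²) ≈ 2.3.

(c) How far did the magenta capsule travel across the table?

3.6

The magenta capsule moved from about (9.6, 7.5) to (7.4, 4.7), a distance of √(2.2² + 2.8²) ≈ 3.6.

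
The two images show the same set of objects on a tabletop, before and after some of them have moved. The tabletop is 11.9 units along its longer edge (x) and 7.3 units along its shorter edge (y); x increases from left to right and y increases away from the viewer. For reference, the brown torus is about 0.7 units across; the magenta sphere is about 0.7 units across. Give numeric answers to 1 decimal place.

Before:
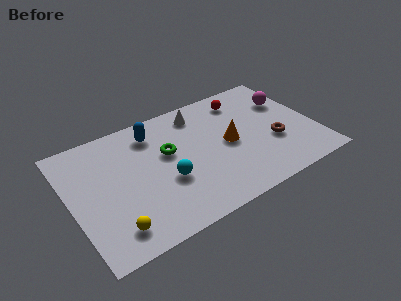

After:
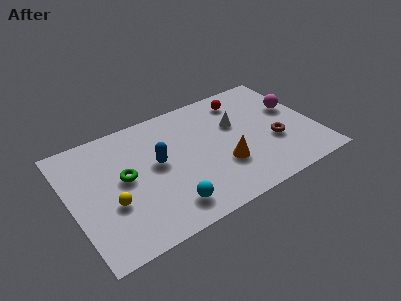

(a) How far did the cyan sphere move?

1.5

From (4.5, 2.8) to (4.3, 1.3), the cyan sphere covered √(0.2² + 1.5²) ≈ 1.5 units.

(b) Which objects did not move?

the brown torus and the red sphere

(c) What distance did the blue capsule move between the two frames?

1.9

From (4.3, 5.9) to (4.2, 4.0), the blue capsule covered √(0.1² + 1.9²) ≈ 1.9 units.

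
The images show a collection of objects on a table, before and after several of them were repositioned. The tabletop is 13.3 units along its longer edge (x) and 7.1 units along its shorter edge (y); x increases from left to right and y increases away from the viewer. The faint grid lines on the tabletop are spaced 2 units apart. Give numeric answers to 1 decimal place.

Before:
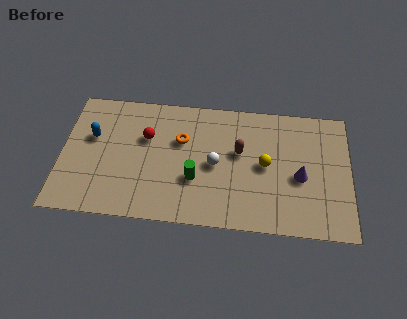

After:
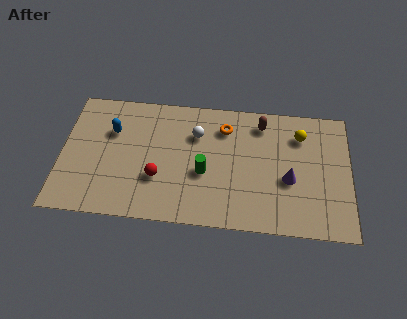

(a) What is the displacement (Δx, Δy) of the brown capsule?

(1.0, 1.7)

From the two frames, the brown capsule sits at roughly (8.2, 4.2) before and (9.2, 5.9) after.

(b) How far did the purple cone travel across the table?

0.5

From (11.0, 3.1) to (10.5, 2.9), the purple cone covered √(0.5² + 0.2²) ≈ 0.5 units.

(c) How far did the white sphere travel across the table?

1.8

The white sphere moved from about (7.1, 3.4) to (6.2, 5.0), a distance of √(0.9² + 1.6²) ≈ 1.8.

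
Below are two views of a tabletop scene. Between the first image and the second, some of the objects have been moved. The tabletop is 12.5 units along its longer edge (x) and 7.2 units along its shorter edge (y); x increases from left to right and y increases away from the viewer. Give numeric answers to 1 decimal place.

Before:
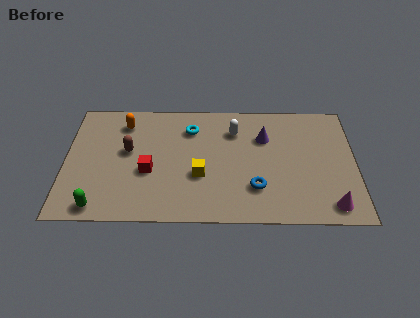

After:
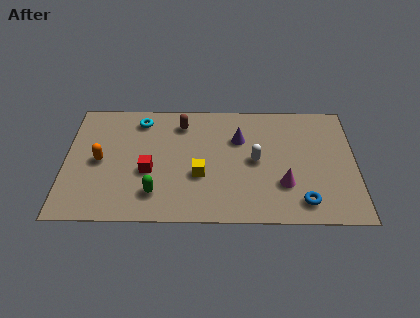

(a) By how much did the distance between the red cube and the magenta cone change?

-2.2

Before: roughly 8.0 units apart; after: 5.8. That's 2.2 units closer together.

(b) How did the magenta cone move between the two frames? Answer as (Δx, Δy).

(-2.0, 1.2)

The magenta cone was at about (11.4, 1.0) and moved to about (9.4, 2.2).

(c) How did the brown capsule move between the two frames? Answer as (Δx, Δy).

(2.3, 1.7)

The brown capsule was at about (2.7, 4.1) and moved to about (5.0, 5.8).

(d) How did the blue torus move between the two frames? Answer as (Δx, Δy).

(2.0, -0.8)

The blue torus started near (8.2, 2.0) and ended near (10.2, 1.2).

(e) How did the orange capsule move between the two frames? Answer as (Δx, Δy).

(-1.0, -2.3)

The orange capsule started near (2.5, 5.8) and ended near (1.5, 3.5).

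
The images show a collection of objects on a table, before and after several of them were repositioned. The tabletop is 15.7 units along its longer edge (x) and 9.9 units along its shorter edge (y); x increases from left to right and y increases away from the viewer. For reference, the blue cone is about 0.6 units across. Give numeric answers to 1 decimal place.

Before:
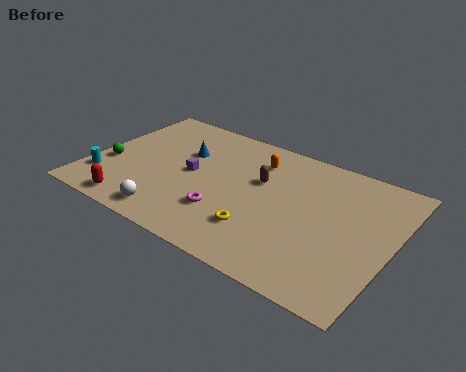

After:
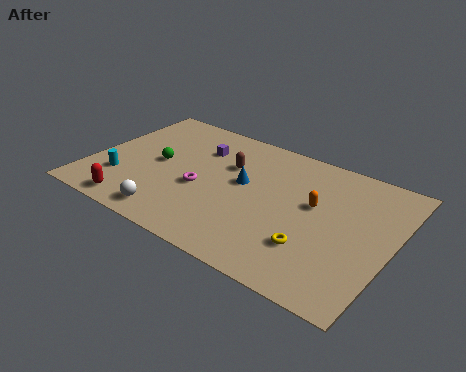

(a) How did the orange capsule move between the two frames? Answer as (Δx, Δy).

(3.4, -1.9)

The orange capsule was at about (8.2, 7.7) and moved to about (11.6, 5.8).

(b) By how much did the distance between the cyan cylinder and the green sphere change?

+1.4

Before: roughly 1.3 units apart; after: 2.7. That's 1.4 units further apart.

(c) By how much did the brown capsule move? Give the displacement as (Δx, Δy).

(-1.8, 0.4)

The brown capsule was at about (8.7, 6.2) and moved to about (6.9, 6.6).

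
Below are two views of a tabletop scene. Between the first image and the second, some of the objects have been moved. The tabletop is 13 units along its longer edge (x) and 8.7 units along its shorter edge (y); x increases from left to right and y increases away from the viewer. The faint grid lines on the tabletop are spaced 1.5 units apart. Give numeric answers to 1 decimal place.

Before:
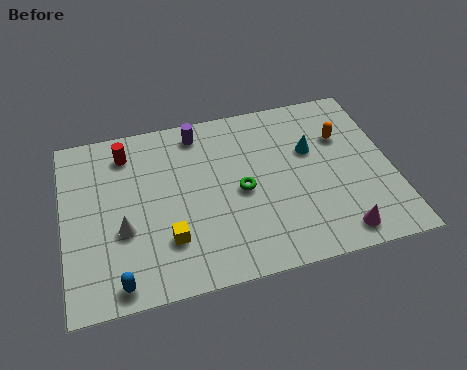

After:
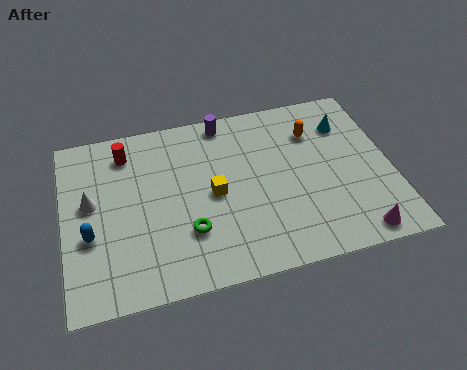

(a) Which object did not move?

the red cylinder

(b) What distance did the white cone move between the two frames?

2.0

From (2.3, 3.3) to (1.1, 4.9), the white cone covered √(1.2² + 1.6²) ≈ 2.0 units.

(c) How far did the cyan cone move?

1.8

From (9.9, 5.5) to (11.4, 6.5), the cyan cone covered √(1.5² + 1.0²) ≈ 1.8 units.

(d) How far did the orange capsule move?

1.2

The orange capsule moved from about (11.2, 5.9) to (10.1, 6.4), a distance of √(1.1² + 0.5²) ≈ 1.2.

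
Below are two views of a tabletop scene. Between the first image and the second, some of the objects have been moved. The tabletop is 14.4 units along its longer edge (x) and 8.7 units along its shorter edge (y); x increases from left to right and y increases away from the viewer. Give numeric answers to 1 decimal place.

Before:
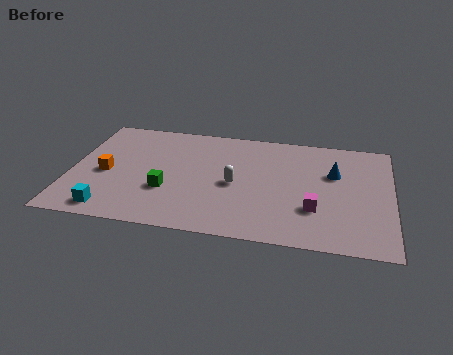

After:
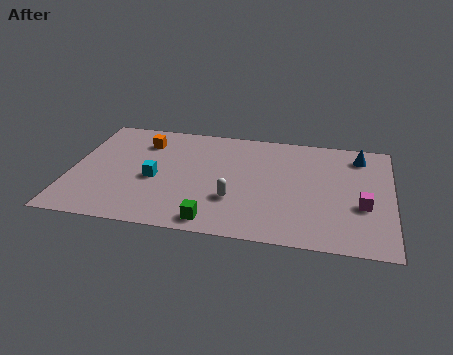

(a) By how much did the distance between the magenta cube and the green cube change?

+0.3

Before: roughly 6.6 units apart; after: 6.9. That's 0.3 units further apart.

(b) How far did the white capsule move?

1.2

From (7.4, 4.0) to (7.4, 2.8), the white capsule covered √(0.0² + 1.2²) ≈ 1.2 units.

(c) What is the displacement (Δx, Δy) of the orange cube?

(1.5, 2.8)

From the two frames, the orange cube sits at roughly (1.6, 3.9) before and (3.1, 6.7) after.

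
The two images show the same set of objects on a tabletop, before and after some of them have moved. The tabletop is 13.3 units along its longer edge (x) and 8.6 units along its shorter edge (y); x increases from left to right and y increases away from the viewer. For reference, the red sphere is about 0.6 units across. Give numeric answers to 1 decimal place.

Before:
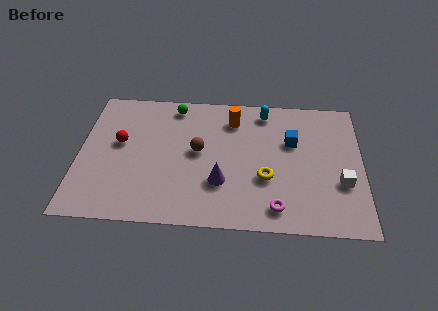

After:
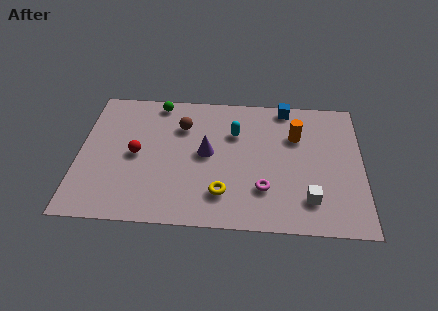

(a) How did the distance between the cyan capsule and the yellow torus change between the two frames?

-0.4

They were about 4.3 units apart before and 3.9 after — 0.4 units closer together.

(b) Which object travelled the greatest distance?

the orange cylinder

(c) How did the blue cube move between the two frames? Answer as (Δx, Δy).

(-0.3, 2.3)

The blue cube started near (10.0, 5.5) and ended near (9.7, 7.8).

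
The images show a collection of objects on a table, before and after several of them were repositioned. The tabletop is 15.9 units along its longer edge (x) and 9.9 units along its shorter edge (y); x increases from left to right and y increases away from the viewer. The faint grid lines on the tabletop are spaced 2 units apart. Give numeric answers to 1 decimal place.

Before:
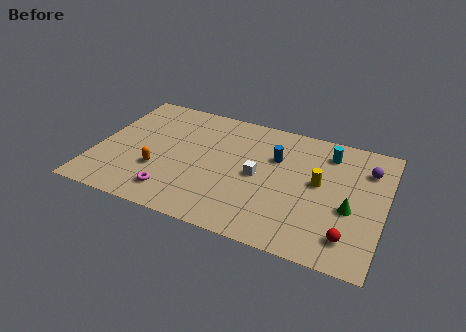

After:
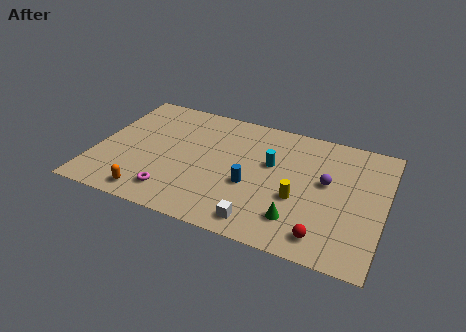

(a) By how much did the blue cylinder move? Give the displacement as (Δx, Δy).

(-1.1, -2.7)

The blue cylinder started near (9.8, 6.6) and ended near (8.7, 3.9).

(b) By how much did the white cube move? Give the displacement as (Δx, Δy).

(0.5, -3.5)

The white cube was at about (9.0, 4.8) and moved to about (9.5, 1.3).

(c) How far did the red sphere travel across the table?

1.4

The red sphere moved from about (14.2, 1.9) to (12.9, 1.5), a distance of √(1.3² + 0.4²) ≈ 1.4.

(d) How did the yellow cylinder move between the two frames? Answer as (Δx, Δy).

(-1.0, -1.6)

The yellow cylinder was at about (12.3, 5.4) and moved to about (11.3, 3.8).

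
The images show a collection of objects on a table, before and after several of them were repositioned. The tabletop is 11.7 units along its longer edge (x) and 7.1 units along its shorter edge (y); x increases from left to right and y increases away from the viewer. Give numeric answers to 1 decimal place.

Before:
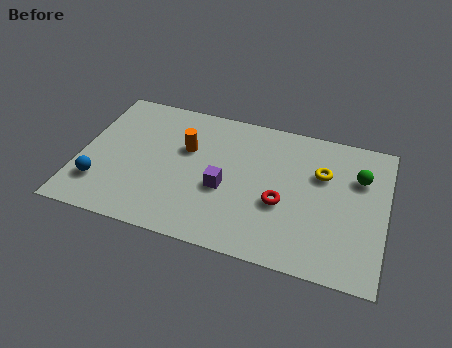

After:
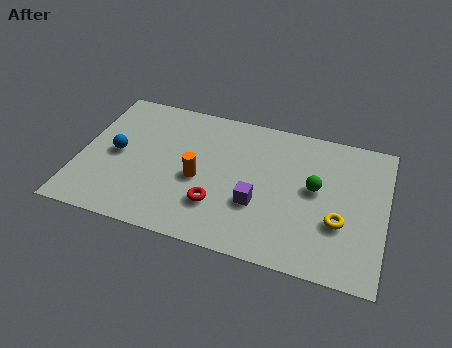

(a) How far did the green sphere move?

1.9

The green sphere was near (10.6, 4.9) before and (9.0, 3.9) after, so it travelled √(1.6² + 1.0²) ≈ 1.9 units.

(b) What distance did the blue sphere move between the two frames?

1.8

From (0.9, 1.8) to (1.4, 3.5), the blue sphere covered √(0.5² + 1.7²) ≈ 1.8 units.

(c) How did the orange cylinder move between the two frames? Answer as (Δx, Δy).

(0.6, -1.4)

From the two frames, the orange cylinder sits at roughly (4.0, 4.5) before and (4.6, 3.1) after.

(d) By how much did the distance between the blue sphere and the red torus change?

-2.7

They were about 7.0 units apart before and 4.3 after — 2.7 units closer together.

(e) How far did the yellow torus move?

2.3

From (9.2, 4.7) to (10.0, 2.5), the yellow torus covered √(0.8² + 2.2²) ≈ 2.3 units.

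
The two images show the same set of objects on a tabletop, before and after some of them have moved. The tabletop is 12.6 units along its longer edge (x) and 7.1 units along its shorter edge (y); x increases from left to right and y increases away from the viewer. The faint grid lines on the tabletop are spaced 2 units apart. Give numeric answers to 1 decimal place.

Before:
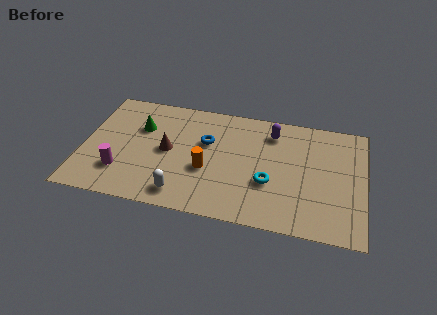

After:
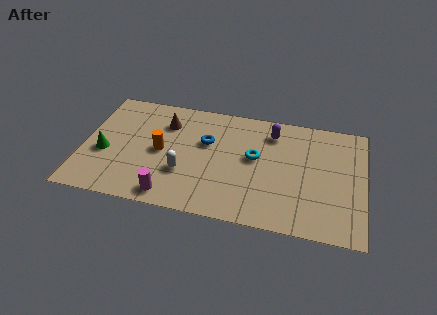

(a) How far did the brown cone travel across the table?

1.7

The brown cone moved from about (3.8, 3.6) to (3.6, 5.3), a distance of √(0.2² + 1.7²) ≈ 1.7.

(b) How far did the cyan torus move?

1.6

The cyan torus was near (8.4, 2.6) before and (7.7, 4.0) after, so it travelled √(0.7² + 1.4²) ≈ 1.6 units.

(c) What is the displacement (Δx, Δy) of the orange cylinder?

(-2.1, 0.7)

The orange cylinder started near (5.6, 2.8) and ended near (3.5, 3.5).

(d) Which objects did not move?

the blue torus and the purple capsule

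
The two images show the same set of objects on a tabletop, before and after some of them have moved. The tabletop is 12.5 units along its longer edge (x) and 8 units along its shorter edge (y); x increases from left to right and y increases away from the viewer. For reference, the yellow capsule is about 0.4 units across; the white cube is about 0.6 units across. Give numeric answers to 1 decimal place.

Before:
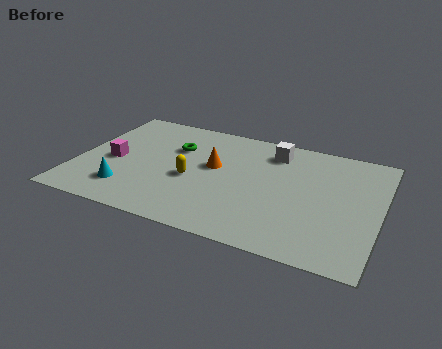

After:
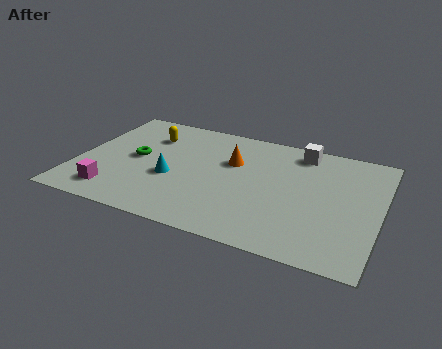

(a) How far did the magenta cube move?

2.2

The magenta cube was near (1.5, 3.6) before and (1.8, 1.4) after, so it travelled √(0.3² + 2.2²) ≈ 2.2 units.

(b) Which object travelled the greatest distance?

the yellow capsule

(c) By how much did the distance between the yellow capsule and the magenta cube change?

+1.3

They were about 3.3 units apart before and 4.6 after — 1.3 units further apart.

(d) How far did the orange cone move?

0.9

The orange cone moved from about (5.6, 4.6) to (6.3, 5.2), a distance of √(0.7² + 0.6²) ≈ 0.9.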